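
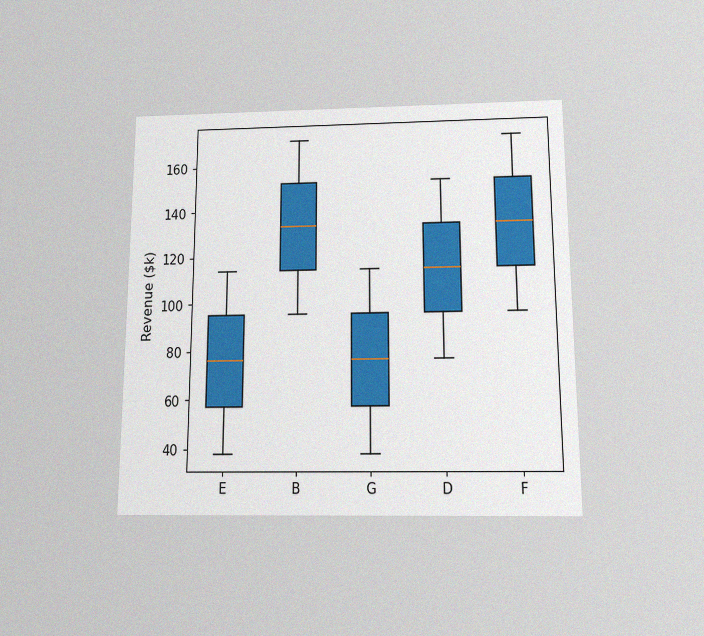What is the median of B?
The chart is viewed slightly from below, with some photo noise. The median line in the B box sits at $133k.

$133k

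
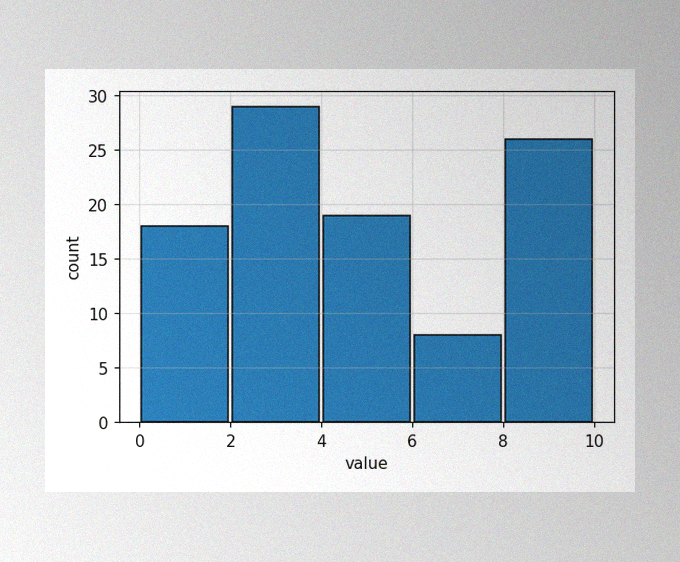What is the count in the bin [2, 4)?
The image has some photo noise and uneven lighting. The [2, 4) bin has height 29.

29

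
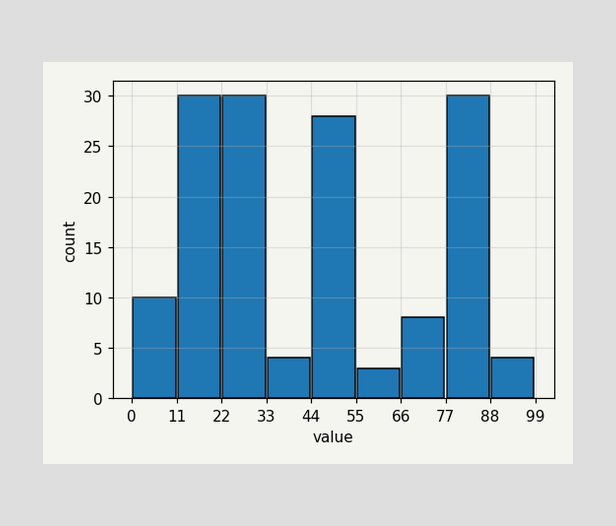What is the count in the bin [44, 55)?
28

The [44, 55) bin has height 28.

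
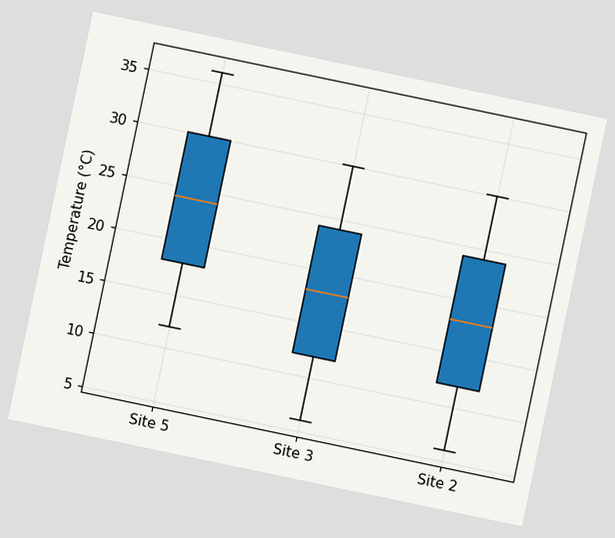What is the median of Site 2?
18°C

The chart is tilted about 12° clockwise. The median line in the Site 2 box sits at 18°C.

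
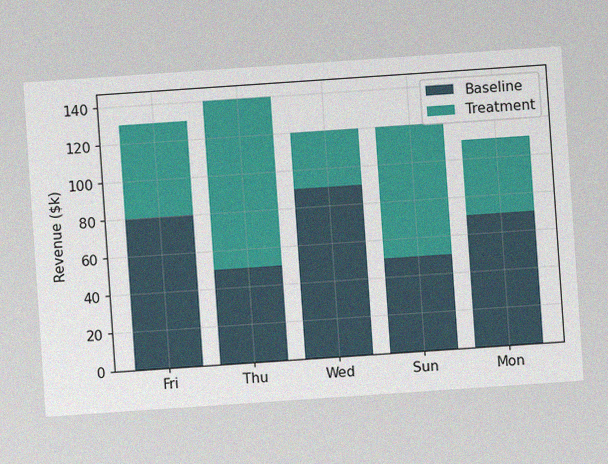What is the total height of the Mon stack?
The chart is tilted about 4° counter-clockwise, with some photo noise. The Mon stack's top reaches $110k on the y-axis.

$110k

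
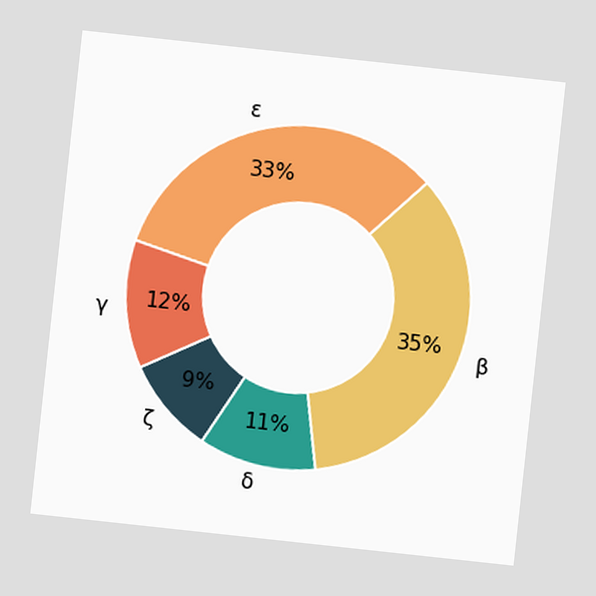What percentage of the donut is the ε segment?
33%

The chart is tilted about 6° clockwise. The ε segment takes up 33% of the ring.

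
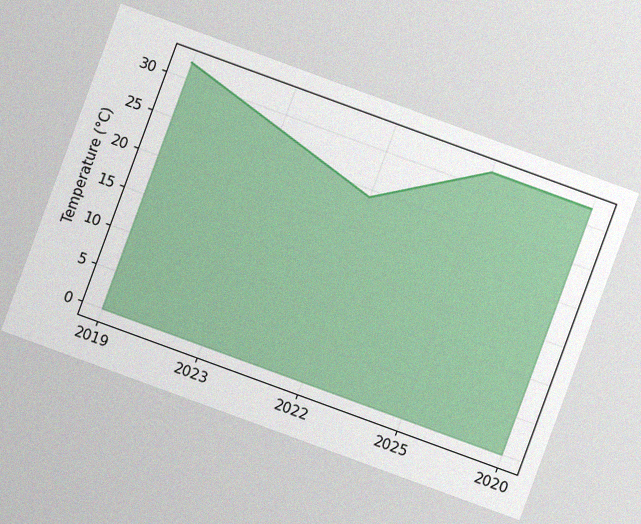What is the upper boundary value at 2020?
The chart is tilted about 20° clockwise, with some photo noise. At 2020 the upper boundary is at 32°C.

32°C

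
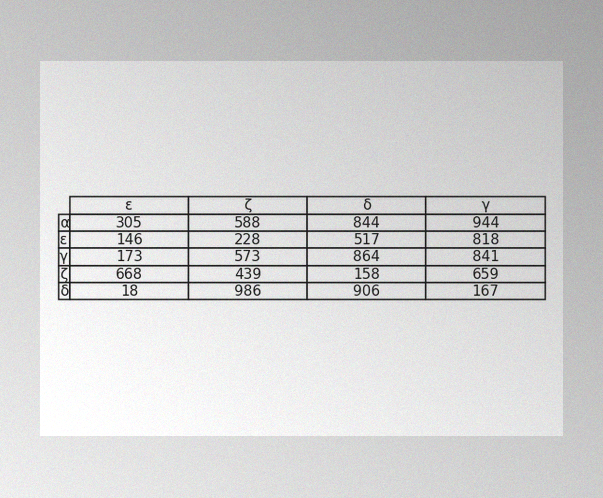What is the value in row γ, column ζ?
573

The image has some photo noise and uneven lighting. The (γ, ζ) cell reads 573.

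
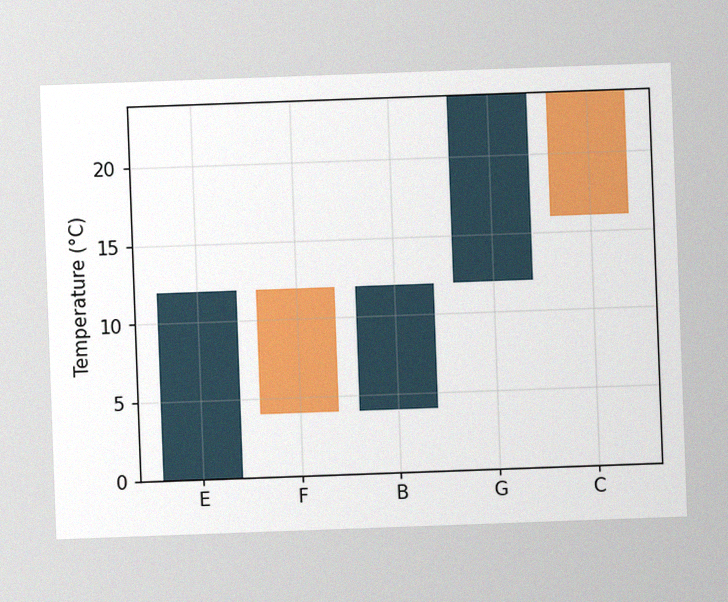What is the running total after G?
The chart is tilted about 2° counter-clockwise, with some photo noise. After G the running total reaches 24°C.

24°C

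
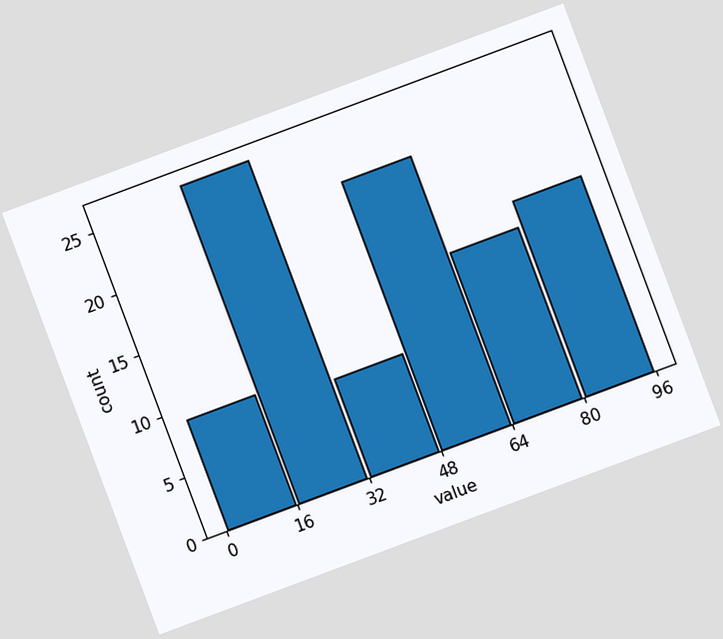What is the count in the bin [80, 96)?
16

The chart is tilted about 20° counter-clockwise. The [80, 96) bin has height 16.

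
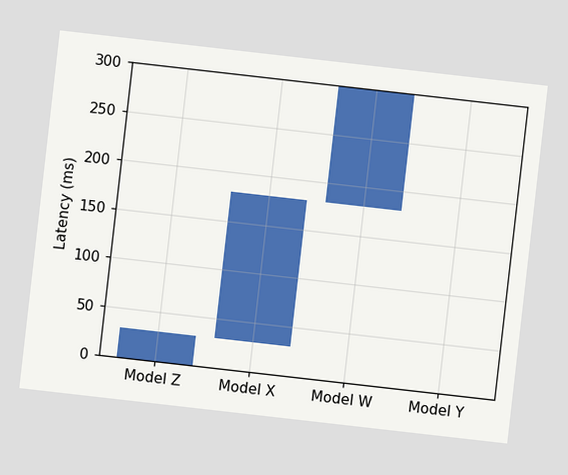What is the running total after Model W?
The chart is tilted about 6° clockwise. After Model W the running total reaches 300ms.

300ms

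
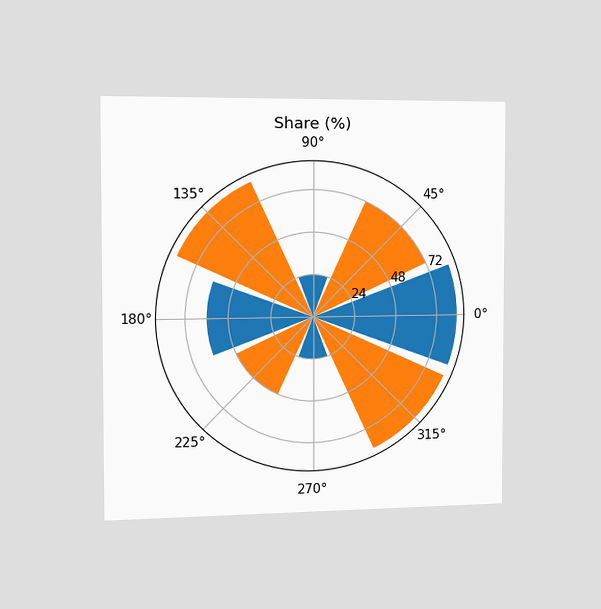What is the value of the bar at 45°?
The chart is viewed slightly from the left. The bar at 45° reaches 72% on the radial axis.

72%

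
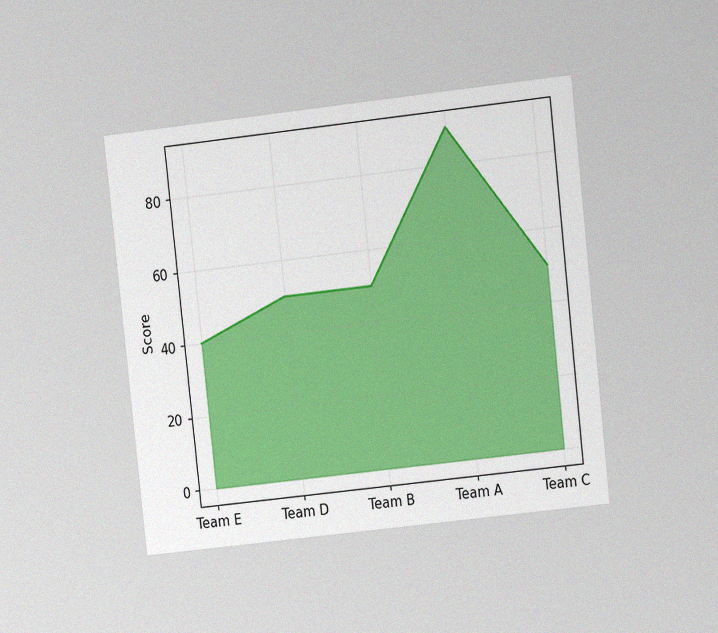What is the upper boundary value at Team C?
The chart is tilted about 6° counter-clockwise and viewed at a slight angle, with some photo noise. At Team C the upper boundary is at 50.

50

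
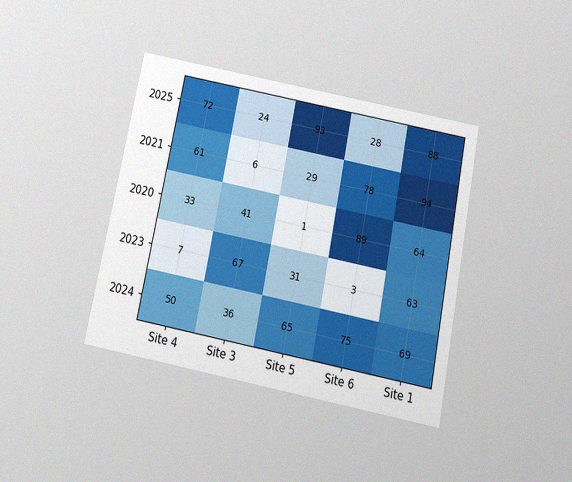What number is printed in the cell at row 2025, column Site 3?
The chart is tilted about 11° clockwise and viewed slightly from below, with some photo noise. The (2025, Site 3) cell reads 24.

24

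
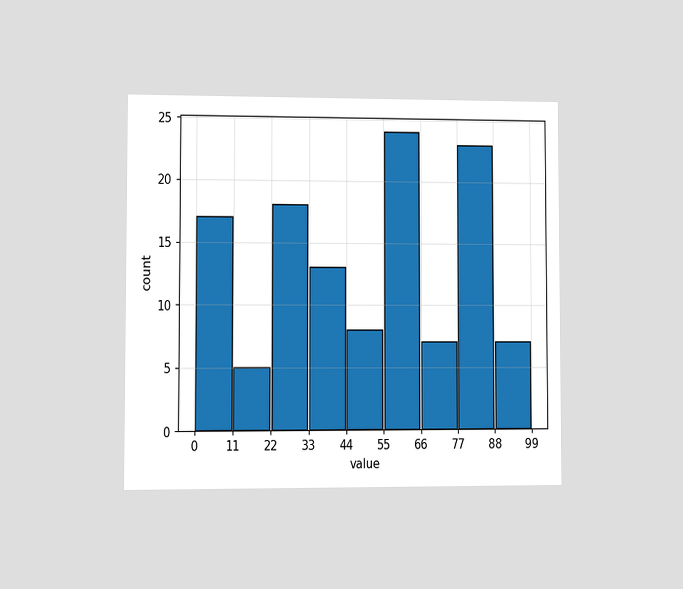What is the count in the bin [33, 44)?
The chart is viewed at a slight angle. The [33, 44) bin has height 13.

13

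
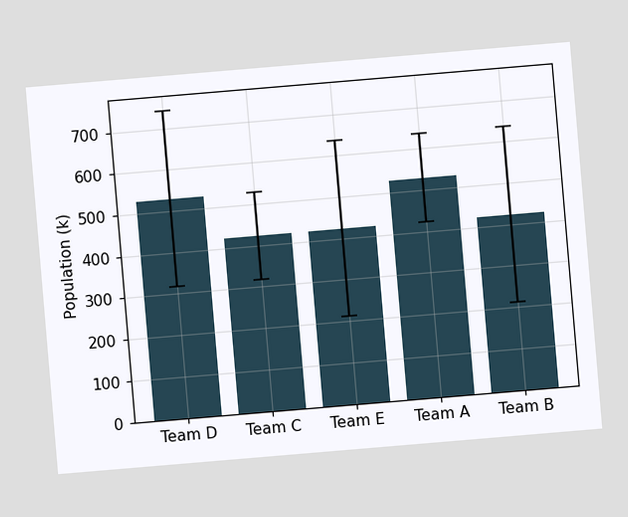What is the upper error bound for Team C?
530k

The chart is tilted about 5° counter-clockwise. The Team C bar's upper whisker reaches 530k.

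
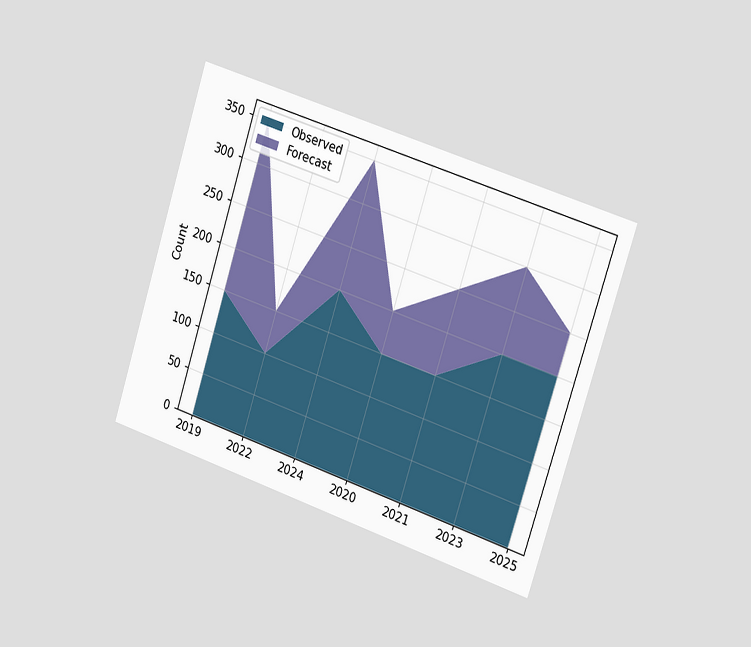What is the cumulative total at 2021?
250

The chart is tilted about 18° clockwise and viewed slightly from the right. The stacked total at 2021 reaches 250.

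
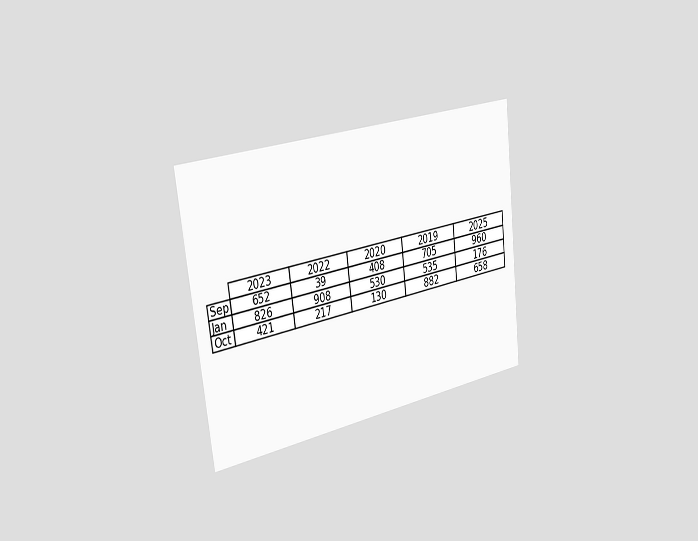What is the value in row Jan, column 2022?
908

The chart is tilted about 7° counter-clockwise and viewed slightly from the left. The (Jan, 2022) cell reads 908.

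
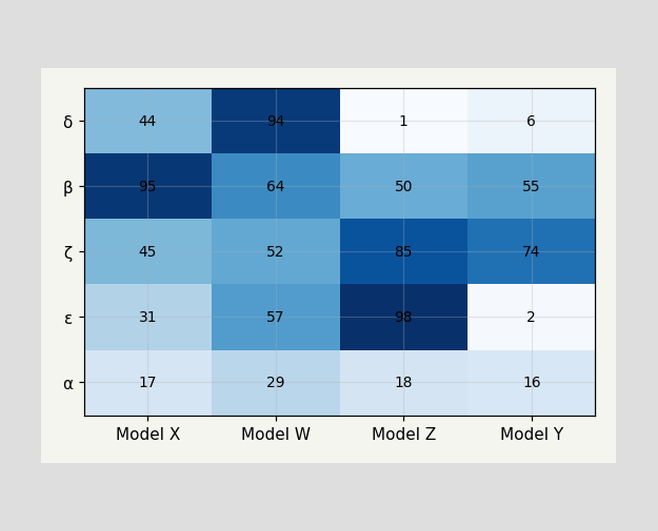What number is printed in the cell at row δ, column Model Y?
6

The (δ, Model Y) cell reads 6.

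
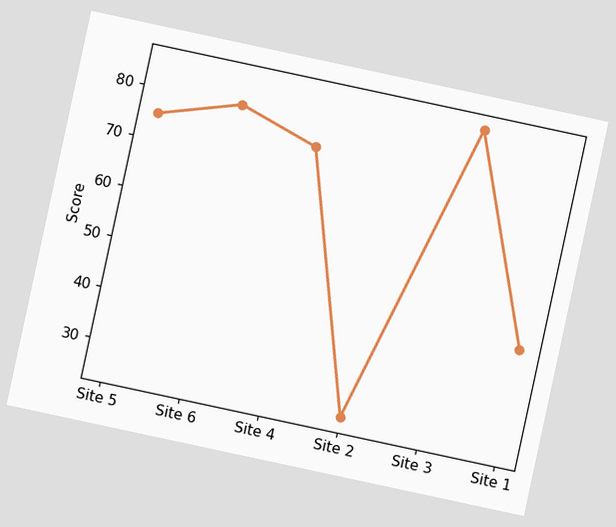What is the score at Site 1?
The chart is tilted about 12° clockwise. At Site 1, the line is at 45.

45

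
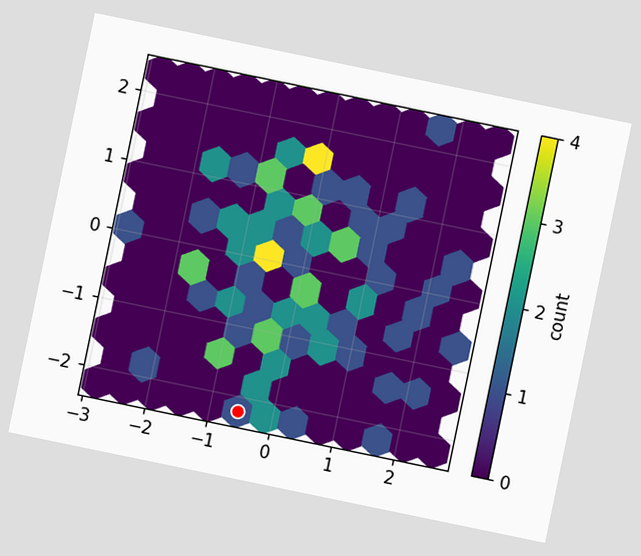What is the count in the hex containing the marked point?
The chart is tilted about 12° clockwise. The marked hex reads 1 on the colorbar.

1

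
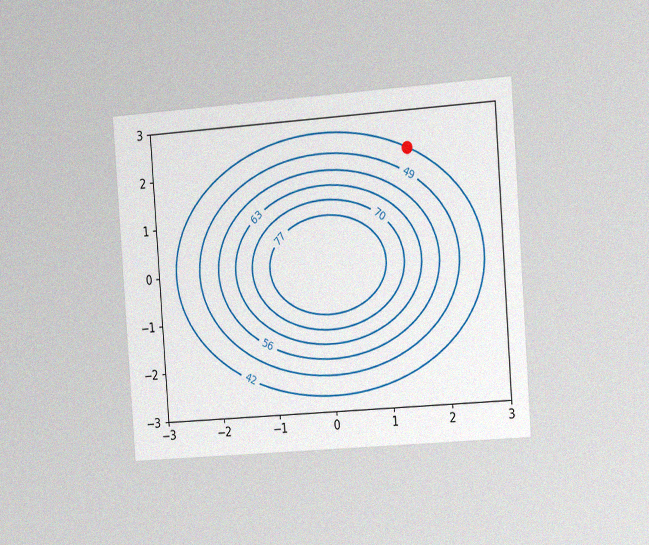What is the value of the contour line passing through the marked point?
The chart is tilted about 4° counter-clockwise and viewed slightly from the right, with some photo noise. The marked point sits on the contour labelled 42.

42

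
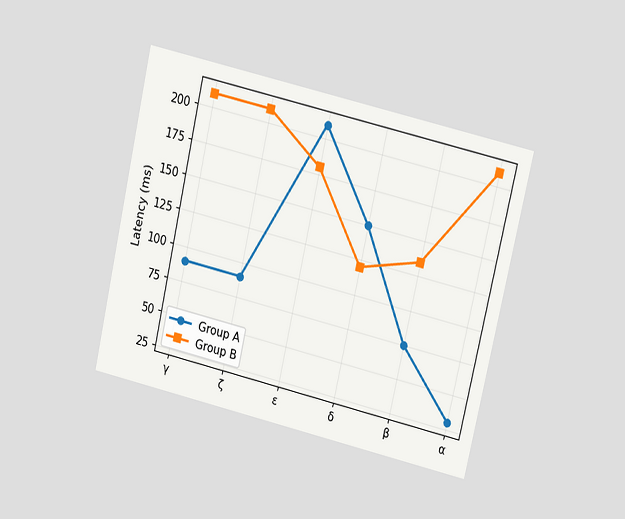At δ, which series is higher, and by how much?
Group A, by 30ms

The chart is tilted about 13° clockwise and viewed at a slight angle. At δ, Group A sits above the other line by 30ms.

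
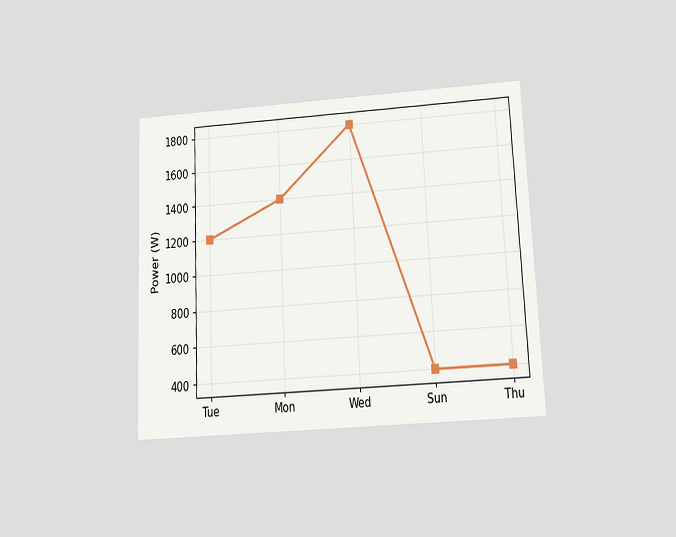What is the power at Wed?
1800W

The chart is tilted about 3° counter-clockwise and viewed slightly from below. At Wed, the line is at 1800W.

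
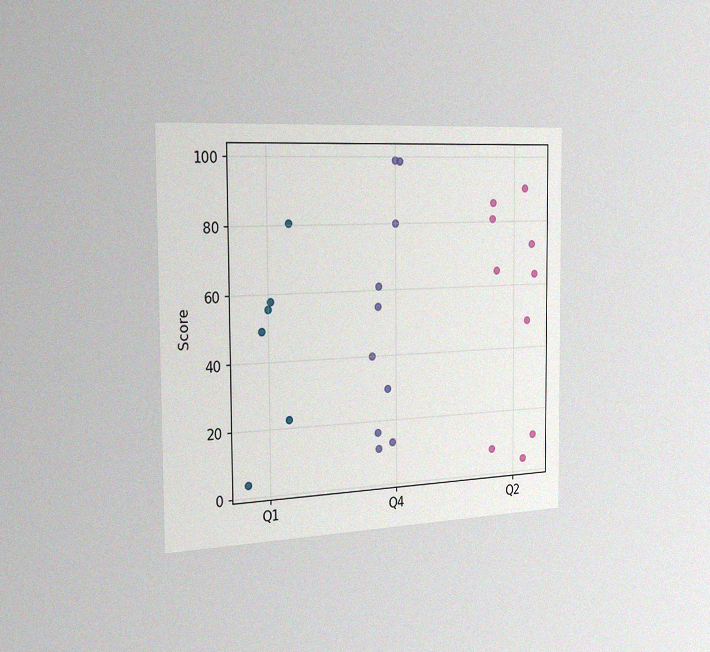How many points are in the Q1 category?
The chart is viewed slightly from the left, with some photo noise. Counting the markers in the Q1 column gives 6.

6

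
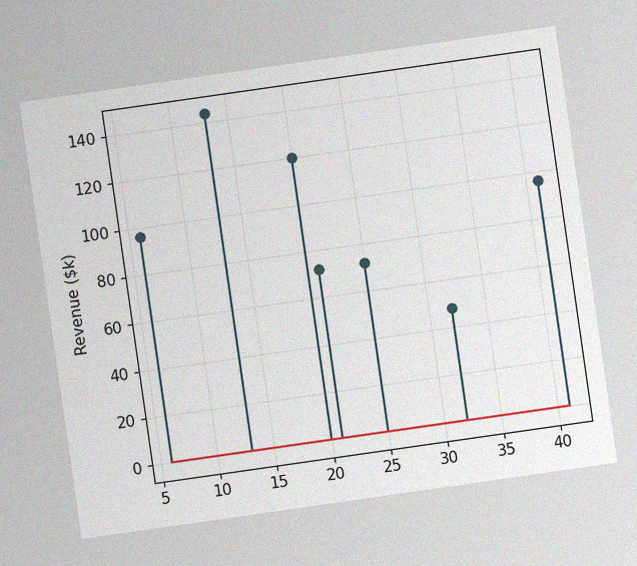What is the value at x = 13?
The chart is tilted about 8° counter-clockwise, with some photo noise. The stem at x=13 reaches $144k.

$144k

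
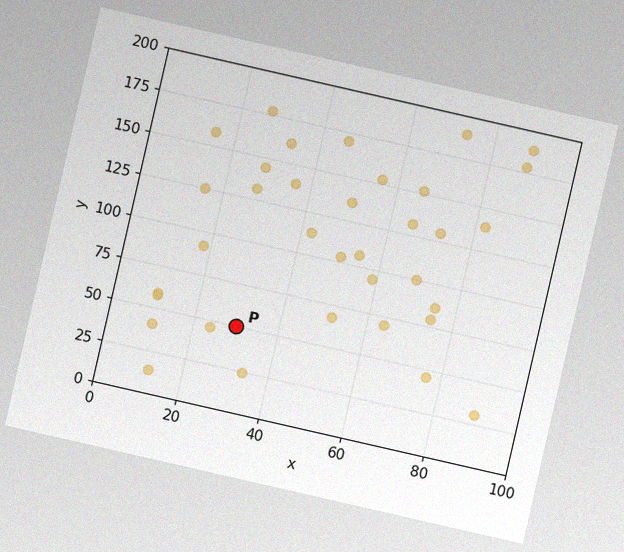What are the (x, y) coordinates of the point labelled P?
The chart is tilted about 13° clockwise, with some photo noise. Following the gridlines from P to each axis, P sits at (30, 50).

(30, 50)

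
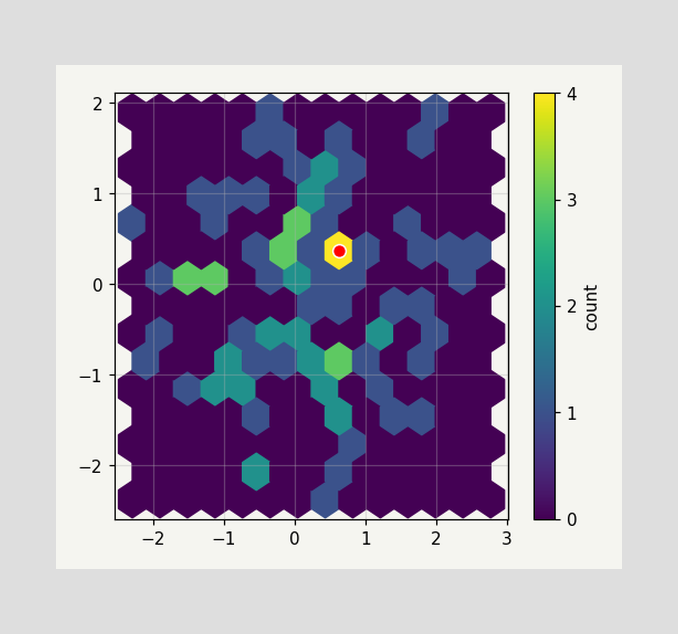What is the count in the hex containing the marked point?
The marked hex reads 4 on the colorbar.

4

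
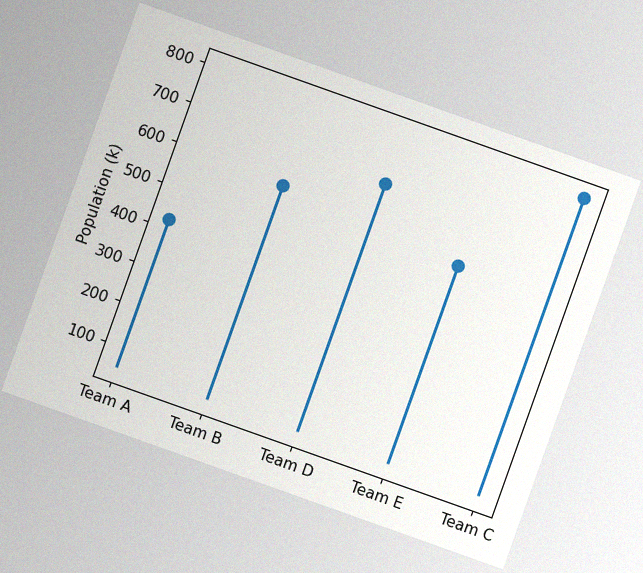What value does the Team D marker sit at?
The chart is tilted about 20° clockwise, with some photo noise. The Team D marker sits at 672k.

672k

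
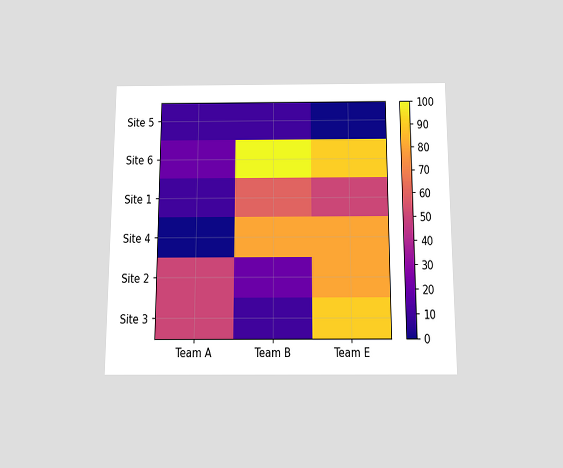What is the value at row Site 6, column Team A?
The chart is viewed slightly from below. Matching cell (Site 6, Team A) against the colorbar gives 20.

20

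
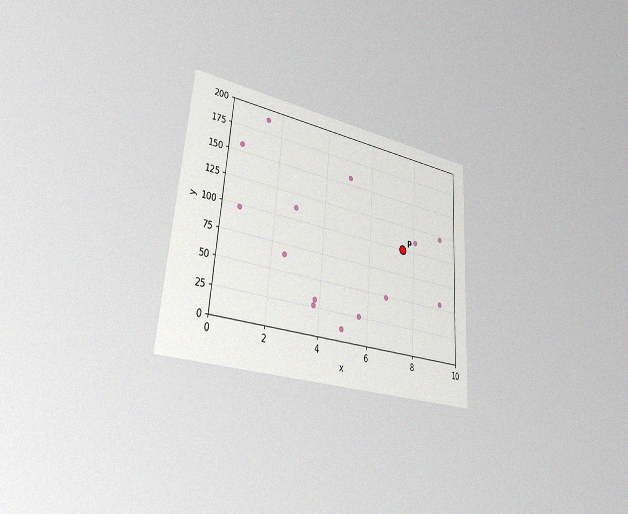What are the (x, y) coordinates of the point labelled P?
(7.5, 100)

The chart is tilted about 4° clockwise and viewed slightly from the left, with some photo noise. Following the gridlines from P to each axis, P sits at (7.5, 100).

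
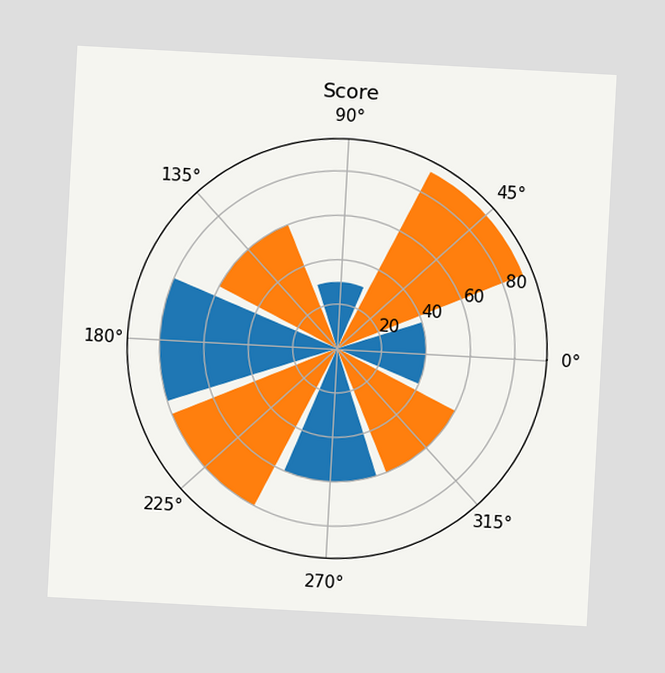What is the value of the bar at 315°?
60

The chart is tilted about 3° clockwise. The bar at 315° reaches 60 on the radial axis.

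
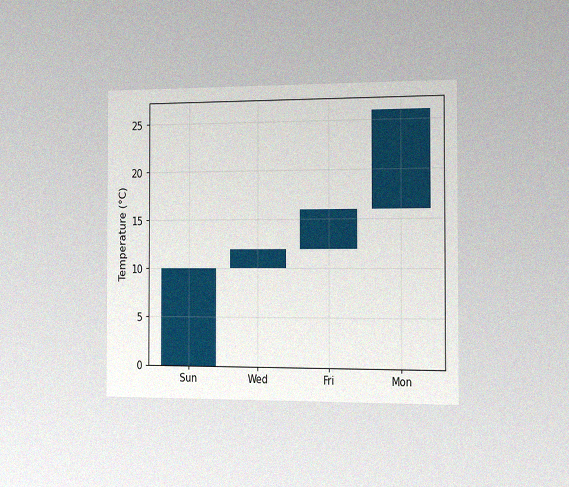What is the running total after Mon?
The chart is viewed slightly from the right, with some photo noise. After Mon the running total reaches 26°C.

26°C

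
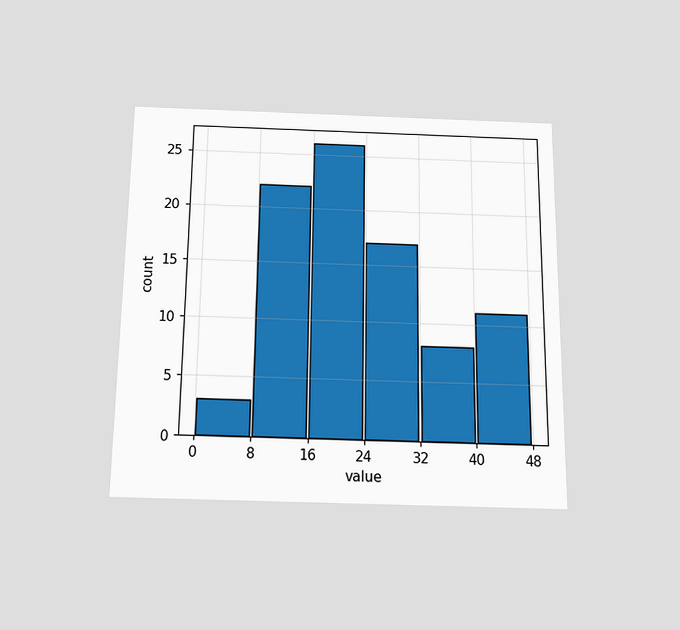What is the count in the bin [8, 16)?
The chart is viewed slightly from below. The [8, 16) bin has height 22.

22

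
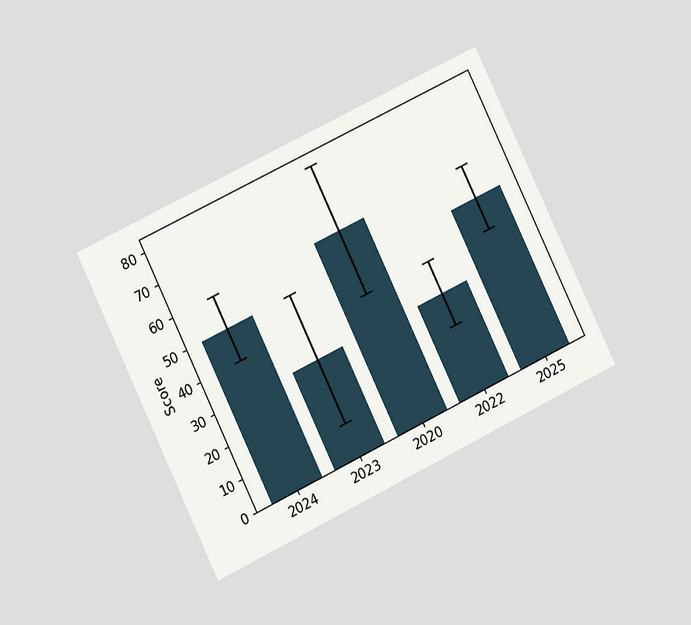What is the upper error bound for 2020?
80

The chart is tilted about 26° counter-clockwise and viewed at a slight angle. The 2020 bar's upper whisker reaches 80.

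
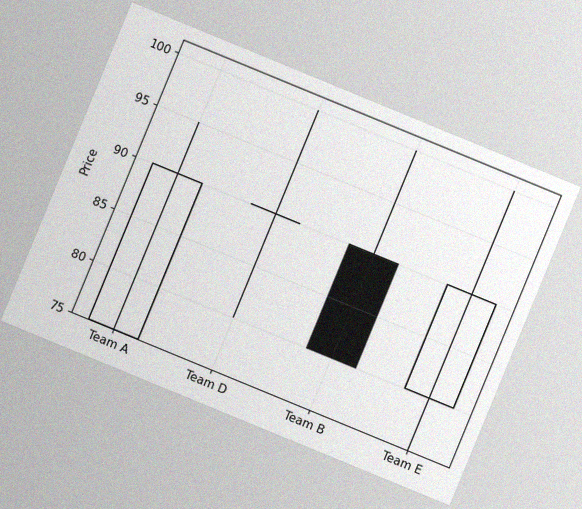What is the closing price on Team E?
The chart is tilted about 22° clockwise, with some photo noise. The Team E candle closes at 90.

90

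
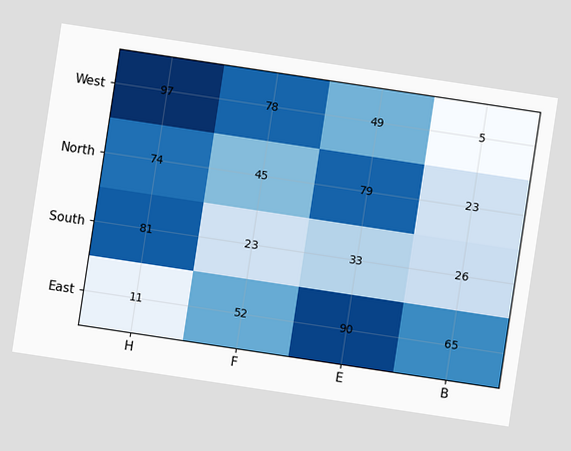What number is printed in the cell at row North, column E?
The chart is tilted about 9° clockwise. The (North, E) cell reads 79.

79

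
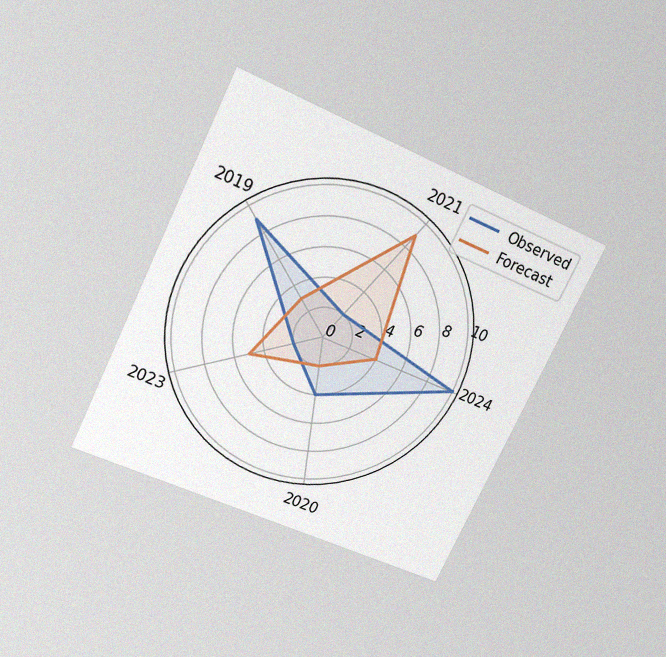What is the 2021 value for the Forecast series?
The chart is tilted about 26° clockwise and viewed slightly from above, with some photo noise. On the 2021 axis, Forecast reaches 9.

9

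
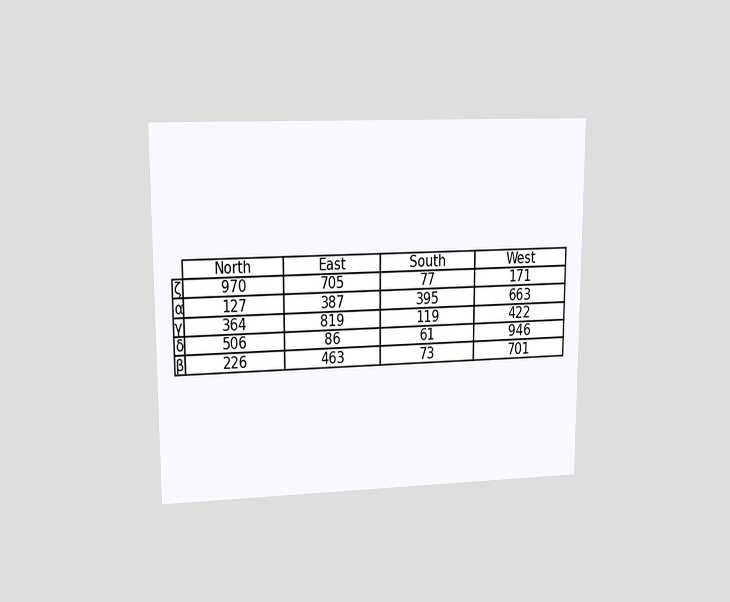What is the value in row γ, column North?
364

The chart is viewed at a slight angle. The (γ, North) cell reads 364.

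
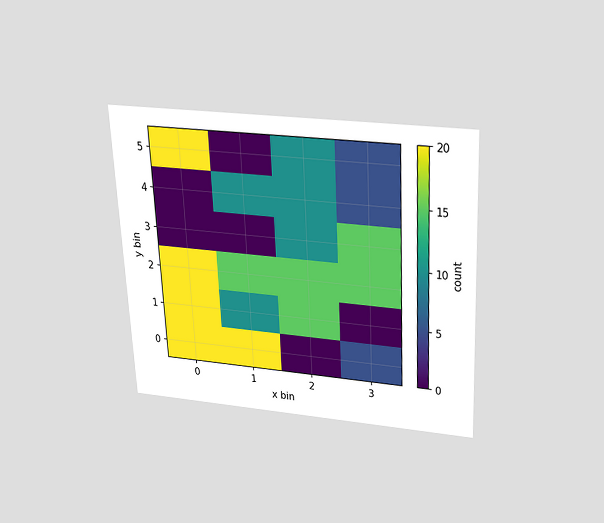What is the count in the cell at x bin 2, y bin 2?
15

The chart is tilted about 3° counter-clockwise and viewed slightly from above. Matching the cell (2, 2) against the colorbar gives 15.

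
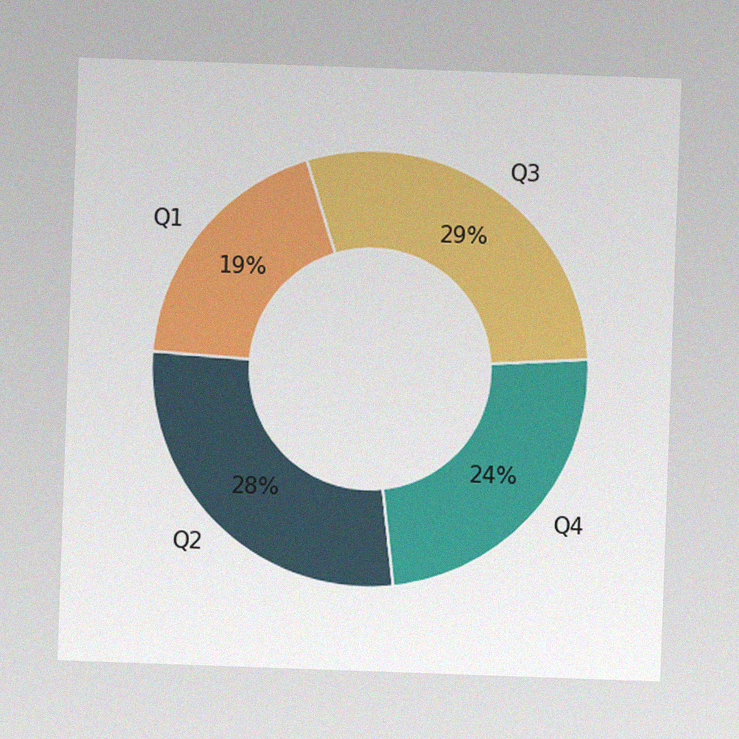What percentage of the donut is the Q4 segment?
The chart is tilted about 2° clockwise, with some photo noise. The Q4 segment takes up 24% of the ring.

24%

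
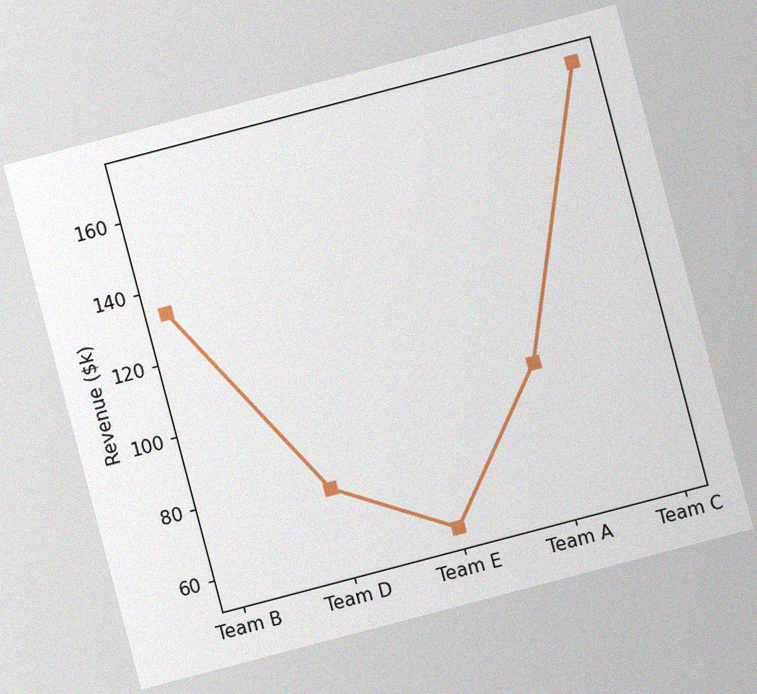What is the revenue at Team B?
The chart is tilted about 15° counter-clockwise, with some photo noise. At Team B, the line is at $133k.

$133k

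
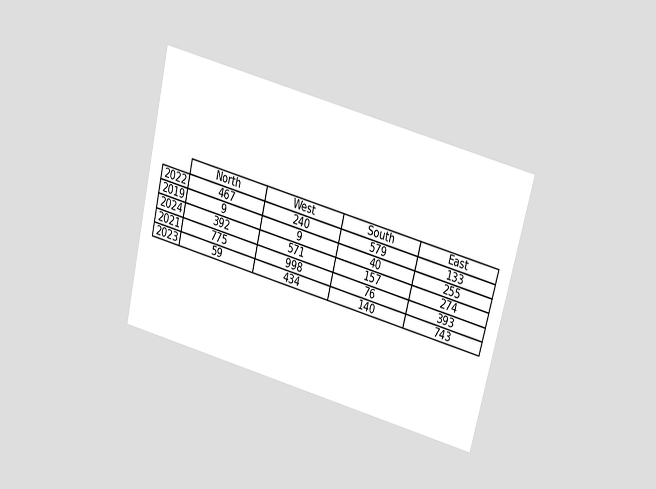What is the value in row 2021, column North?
775

The chart is tilted about 14° clockwise and viewed slightly from above. The (2021, North) cell reads 775.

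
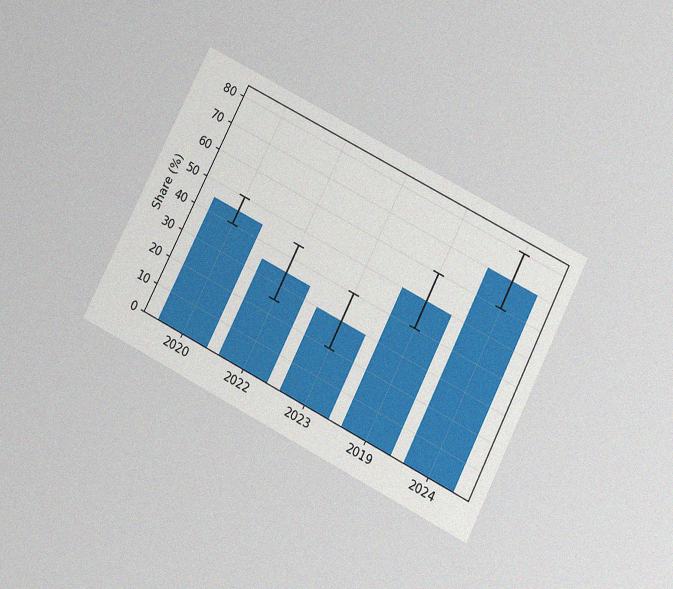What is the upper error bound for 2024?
The chart is tilted about 27° clockwise and viewed slightly from below, with some photo noise. The 2024 bar's upper whisker reaches 80%.

80%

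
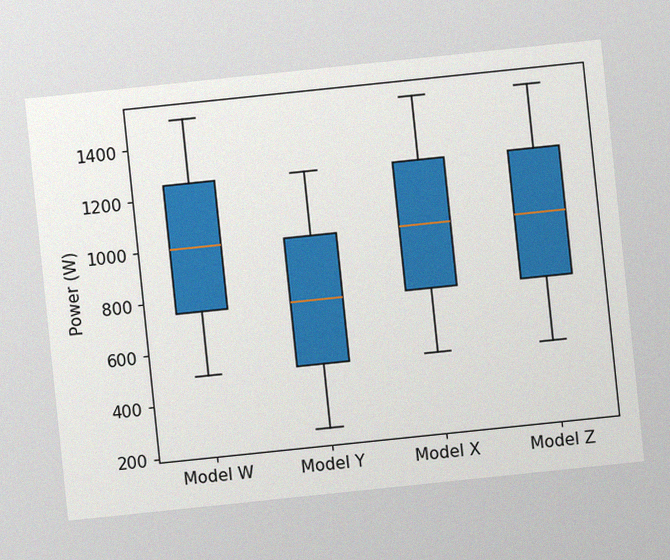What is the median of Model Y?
750W

The chart is tilted about 6° counter-clockwise, with some photo noise. The median line in the Model Y box sits at 750W.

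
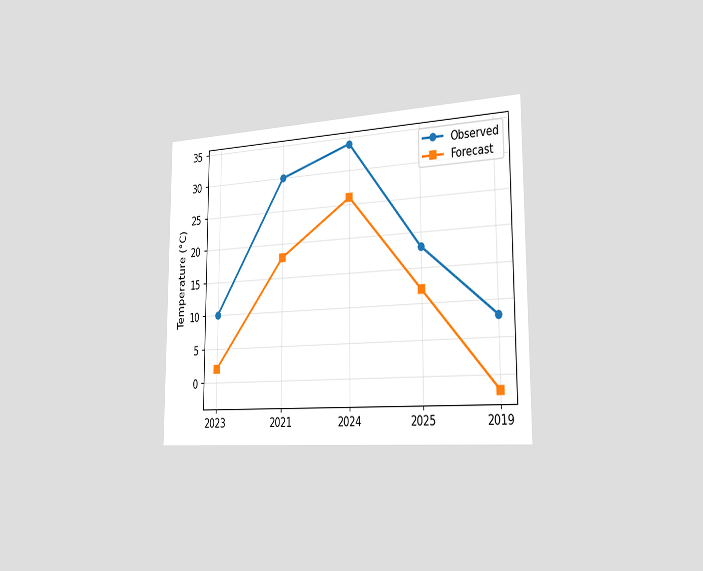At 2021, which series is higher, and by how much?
The chart is viewed slightly from the right. At 2021, Observed sits above the other line by 12°C.

Observed, by 12°C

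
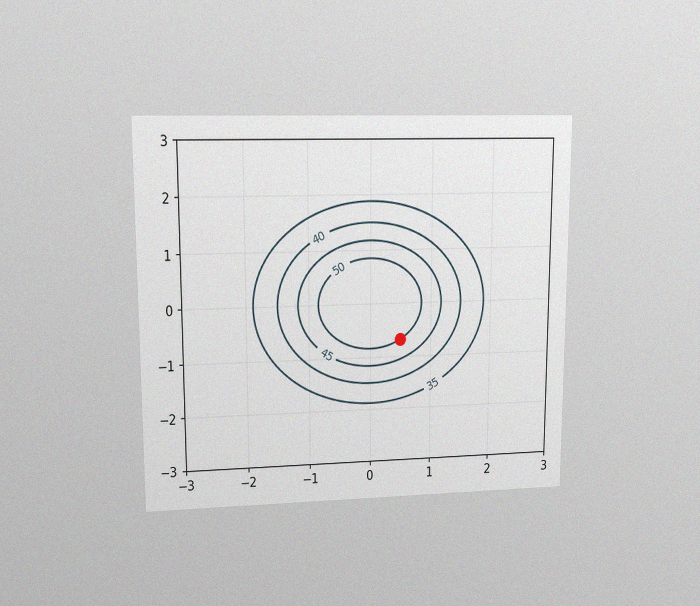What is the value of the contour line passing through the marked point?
The chart is viewed at a slight angle, with some photo noise. The marked point sits on the contour labelled 50.

50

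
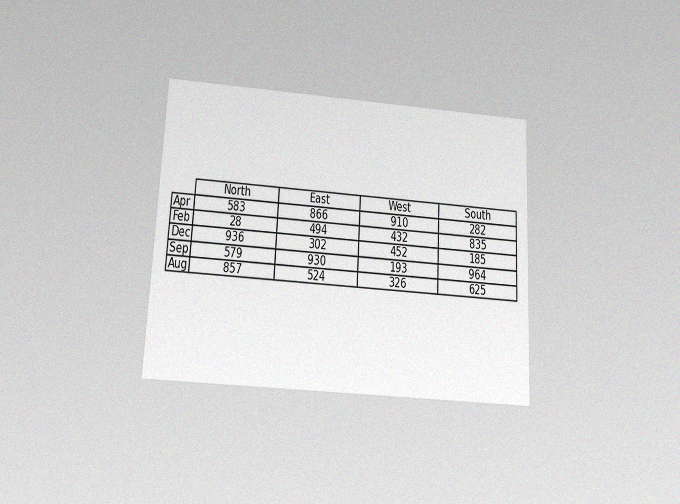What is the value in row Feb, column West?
432

The chart is tilted about 3° clockwise and viewed slightly from below, with some photo noise. The (Feb, West) cell reads 432.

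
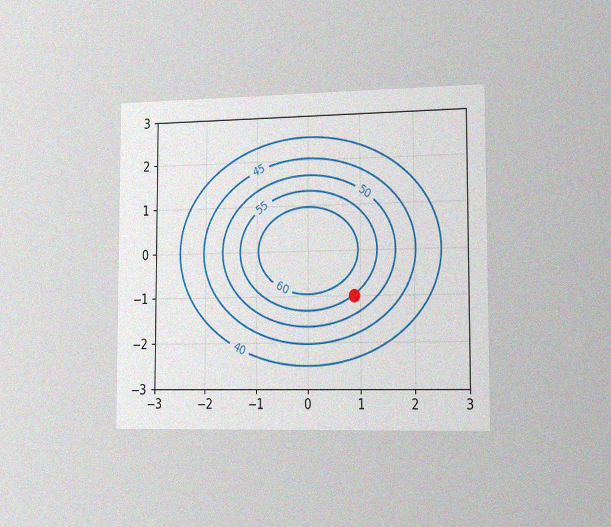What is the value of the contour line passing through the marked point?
55

The chart is viewed slightly from the right, with some photo noise. The marked point sits on the contour labelled 55.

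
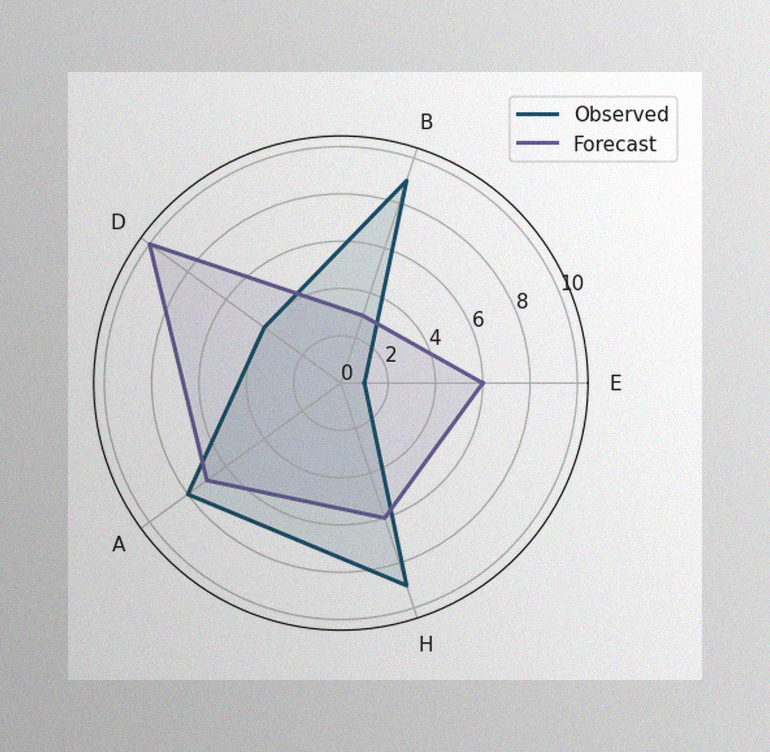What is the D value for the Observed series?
The image has some photo noise and uneven lighting. On the D axis, Observed reaches 4.

4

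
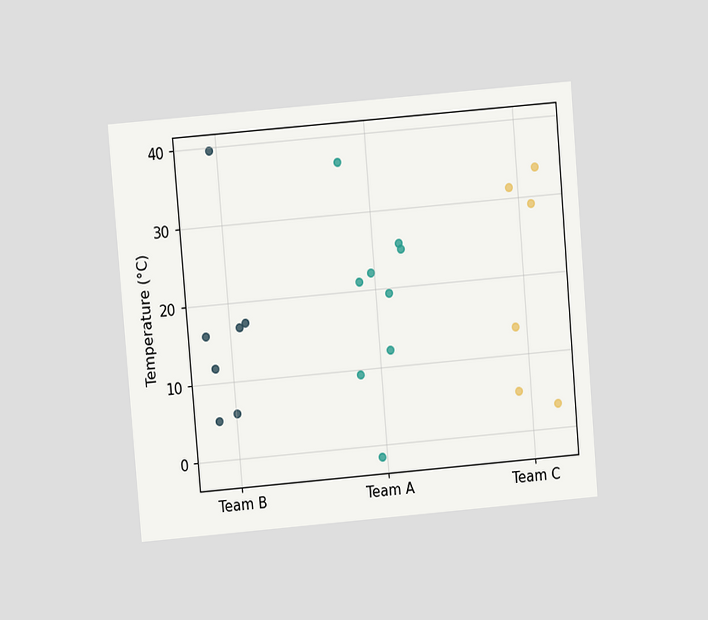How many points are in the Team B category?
The chart is tilted about 5° counter-clockwise and viewed at a slight angle. Counting the markers in the Team B column gives 7.

7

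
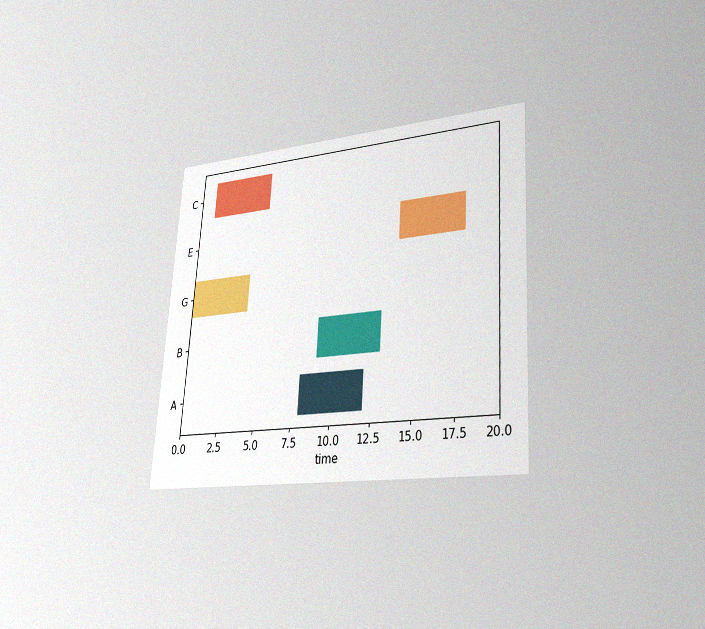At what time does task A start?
The chart is tilted about 4° clockwise and viewed at a slight angle, with some photo noise. The A bar begins at t=8.

8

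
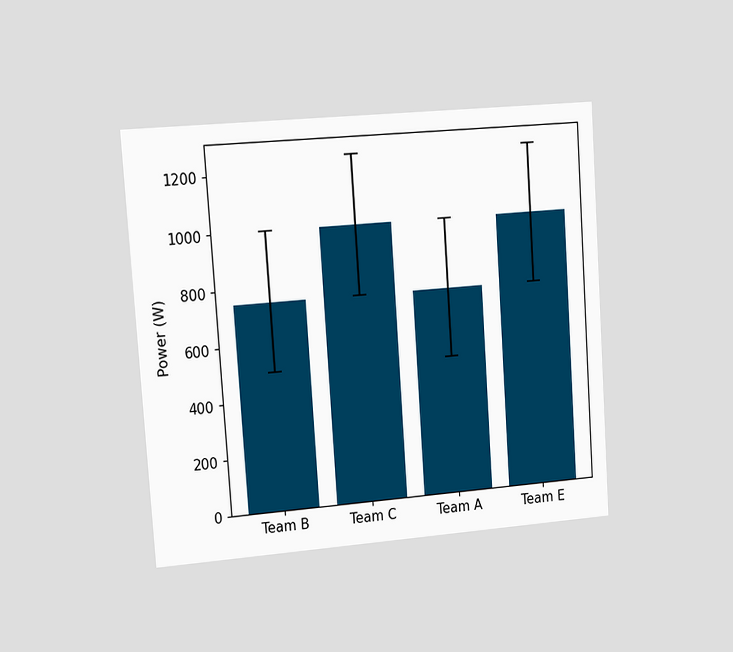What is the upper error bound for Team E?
1250W

The chart is tilted about 4° counter-clockwise and viewed at a slight angle. The Team E bar's upper whisker reaches 1250W.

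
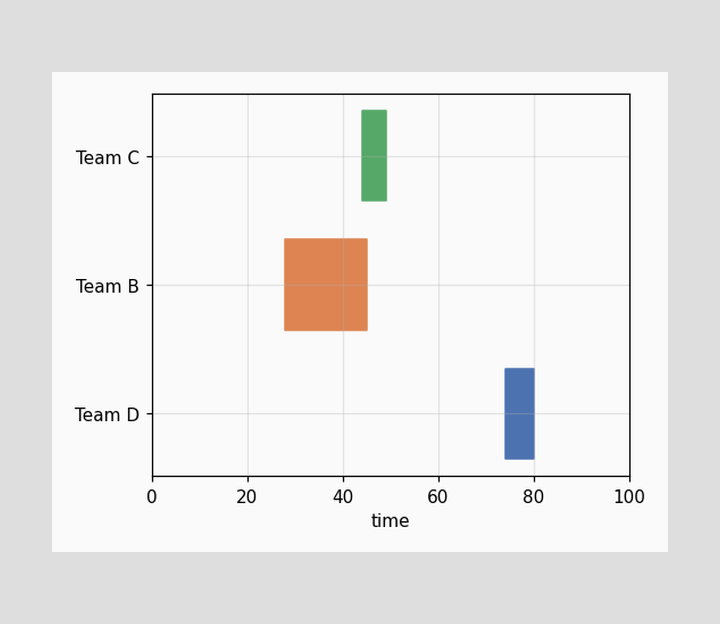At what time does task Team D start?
The Team D bar begins at t=74.

74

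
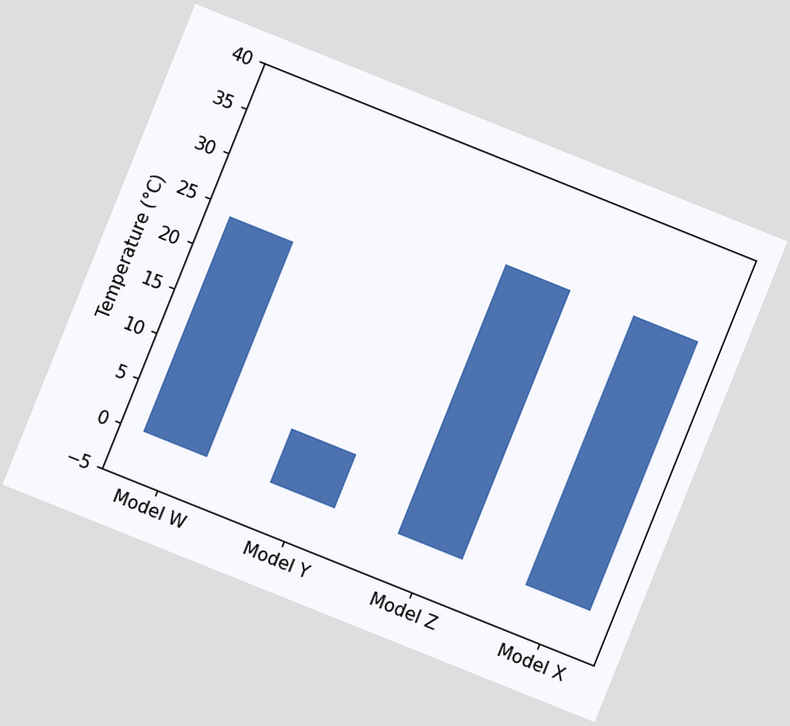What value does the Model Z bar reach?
The chart is tilted about 22° clockwise. Reading along the chart's y-axis, the Model Z bar reaches 30°C.

30°C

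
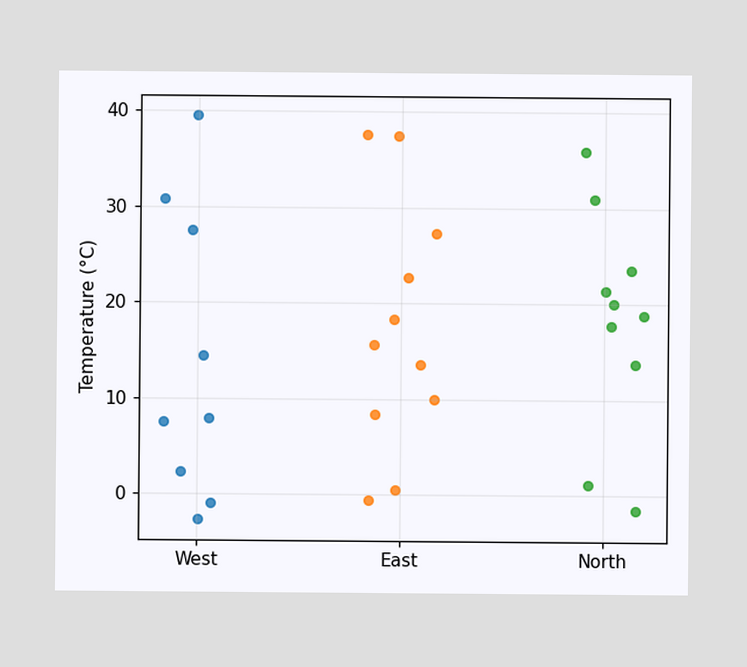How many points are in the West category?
9

Counting the markers in the West column gives 9.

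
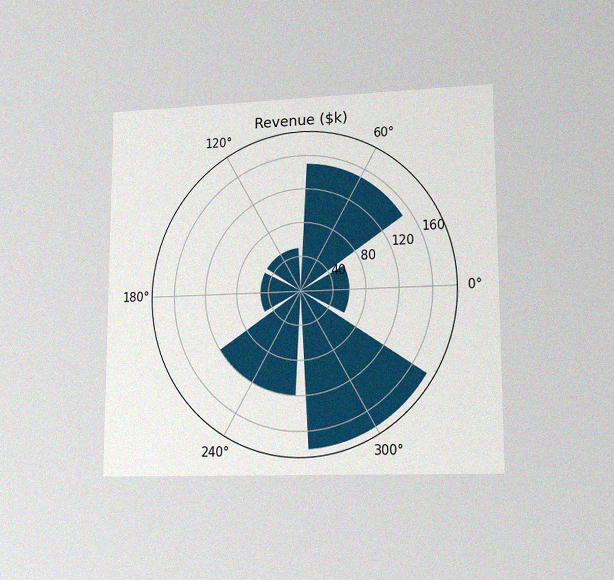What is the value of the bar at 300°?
$180k

The chart is viewed at a slight angle, with some photo noise. The bar at 300° reaches $180k on the radial axis.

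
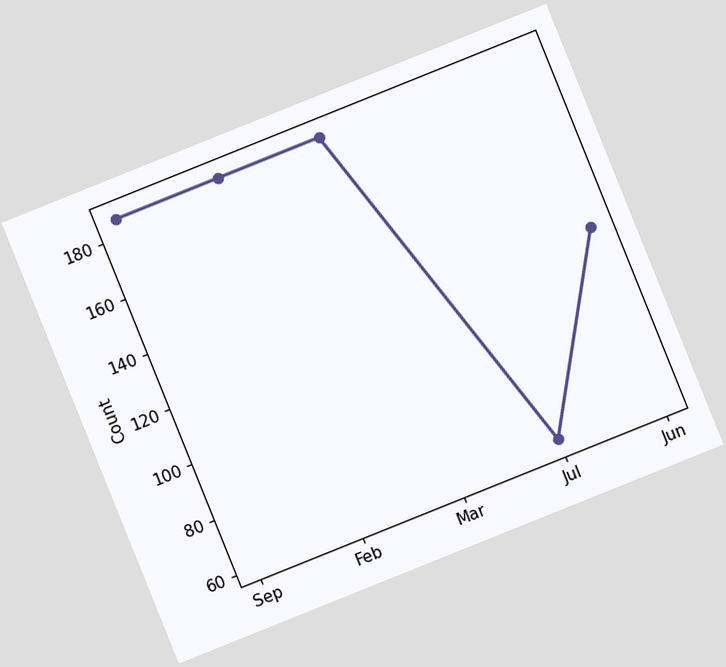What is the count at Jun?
The chart is tilted about 22° counter-clockwise. At Jun, the line is at 124.

124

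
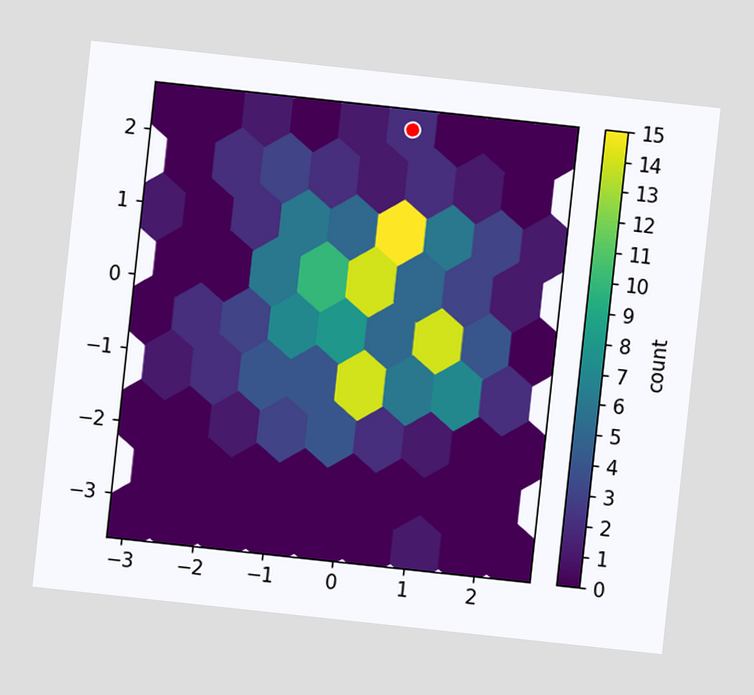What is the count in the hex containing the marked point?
The chart is tilted about 6° clockwise. The marked hex reads 2 on the colorbar.

2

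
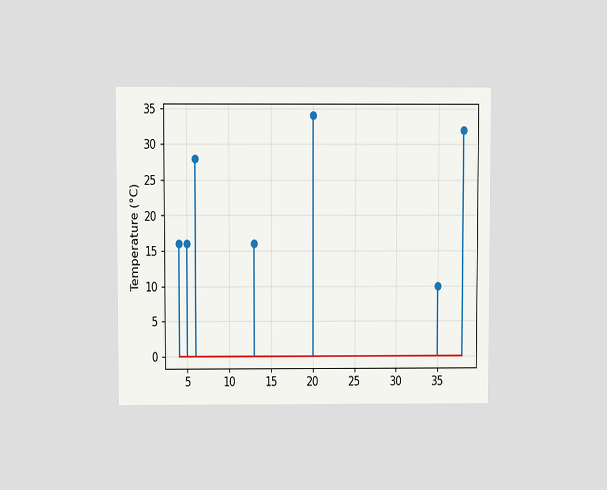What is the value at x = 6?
28°C

The chart is viewed slightly from above. The stem at x=6 reaches 28°C.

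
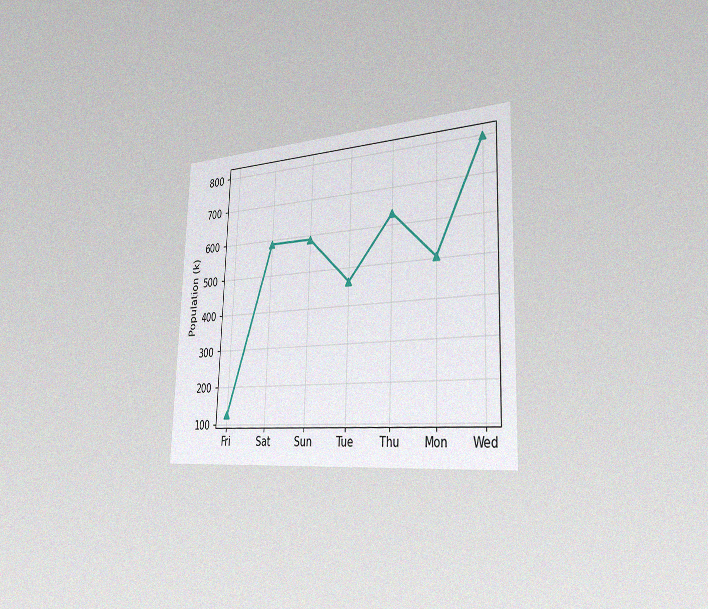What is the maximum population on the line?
798k

The chart is tilted about 2° clockwise and viewed slightly from the right, with some photo noise. The highest point is at Wed, and reading across to the y-axis gives 798k.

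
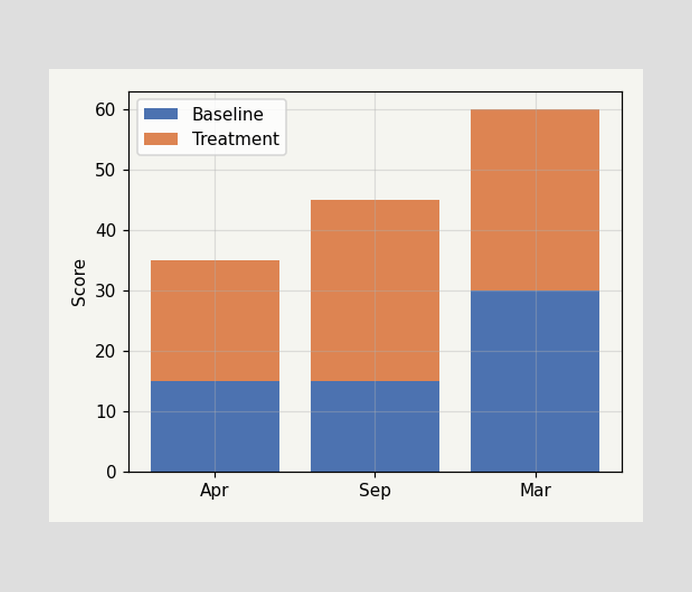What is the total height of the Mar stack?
60

The Mar stack's top reaches 60 on the y-axis.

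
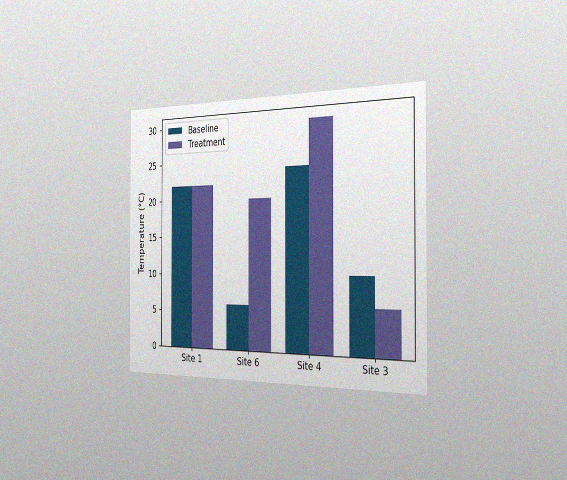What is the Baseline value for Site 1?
The chart is viewed slightly from the right, with some photo noise. The Baseline bar at Site 1 reaches 22°C on the y-axis.

22°C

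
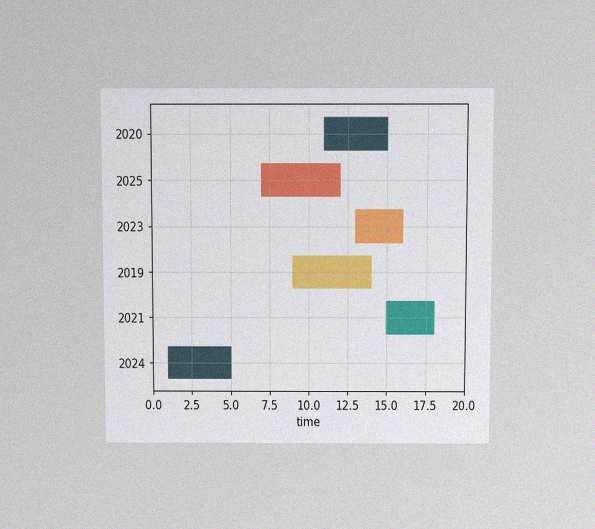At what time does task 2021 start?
The chart is viewed slightly from above, with some photo noise. The 2021 bar begins at t=15.

15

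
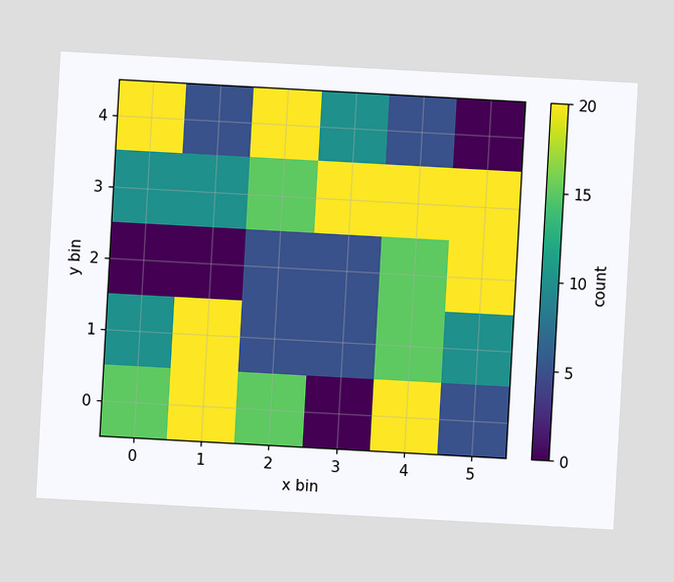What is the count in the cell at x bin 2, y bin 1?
5

The chart is tilted about 3° clockwise. Matching the cell (2, 1) against the colorbar gives 5.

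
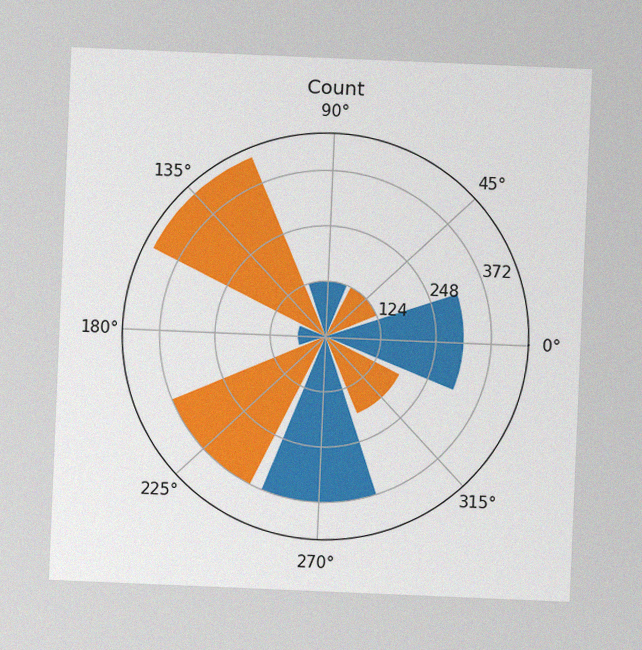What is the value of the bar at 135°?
The chart is tilted about 2° clockwise, with some photo noise. The bar at 135° reaches 434 on the radial axis.

434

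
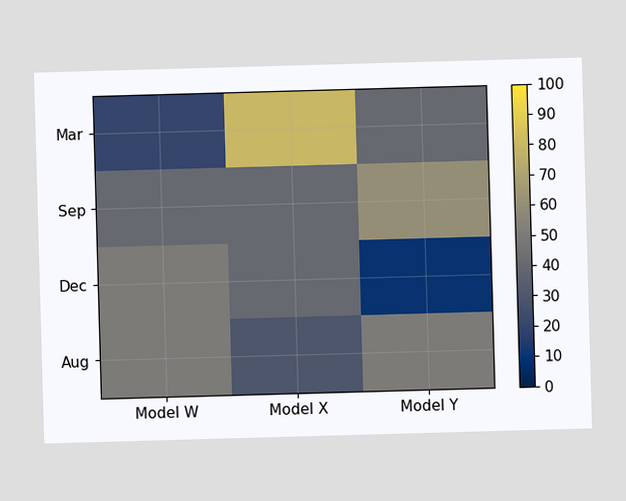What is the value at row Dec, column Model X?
40

Matching cell (Dec, Model X) against the colorbar gives 40.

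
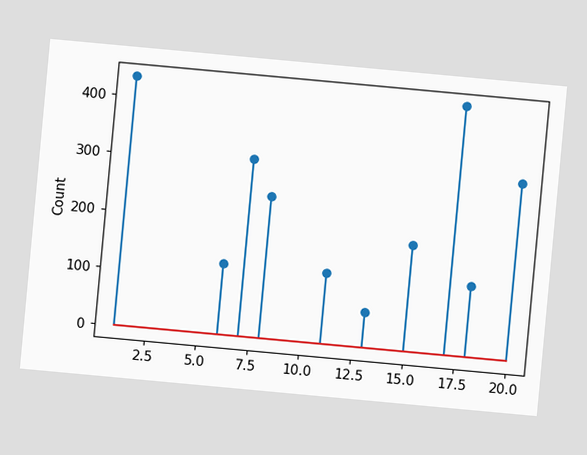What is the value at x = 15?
The chart is tilted about 5° clockwise. The stem at x=15 reaches 186.

186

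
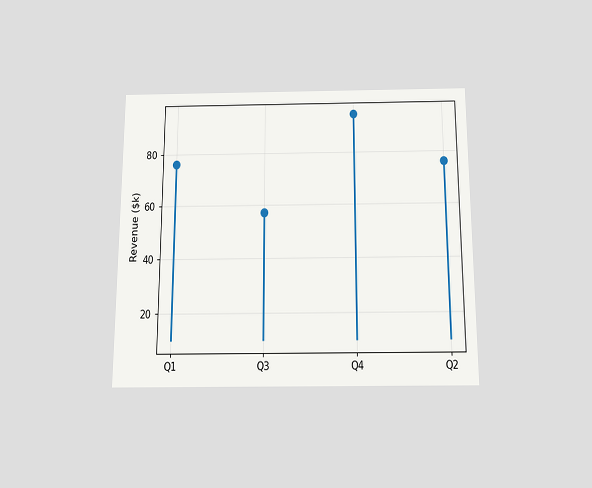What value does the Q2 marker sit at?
$76k

The chart is viewed slightly from below. The Q2 marker sits at $76k.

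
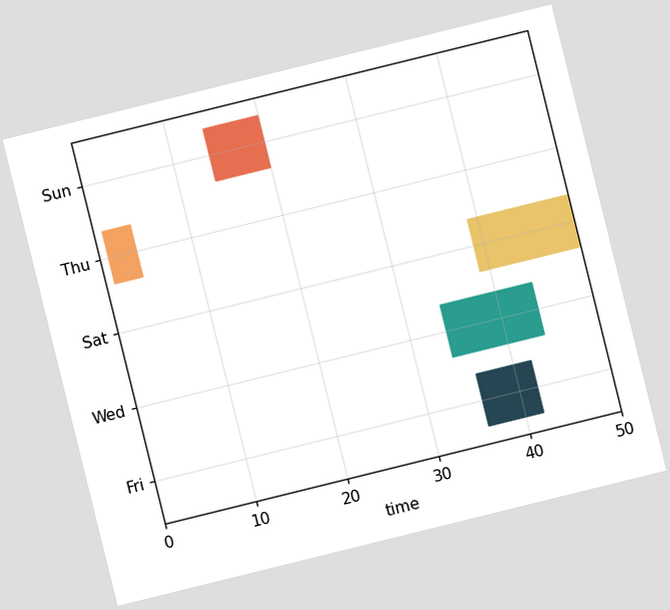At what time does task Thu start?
1

The chart is tilted about 14° counter-clockwise. The Thu bar begins at t=1.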